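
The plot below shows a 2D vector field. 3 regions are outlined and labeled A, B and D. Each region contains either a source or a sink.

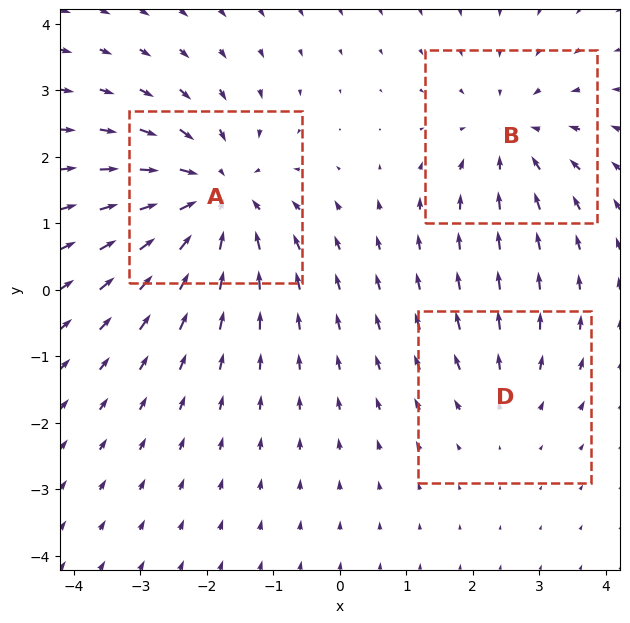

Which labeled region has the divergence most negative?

Divergence at each region's feature centre — A: about -4, B: about -3, D: about +2. Region A is most negative.

A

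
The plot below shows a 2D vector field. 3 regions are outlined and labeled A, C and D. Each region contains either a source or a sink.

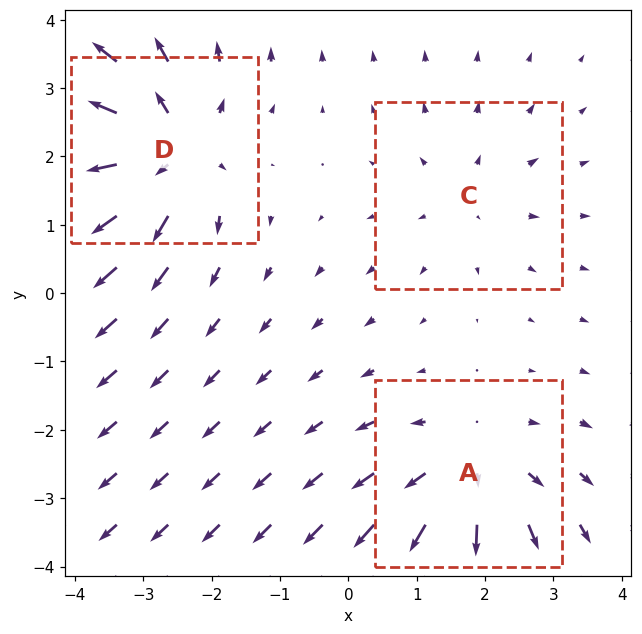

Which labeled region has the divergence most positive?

Divergence at each region's feature centre — A: about +3, C: about +2, D: about +5. Region D is most positive.

D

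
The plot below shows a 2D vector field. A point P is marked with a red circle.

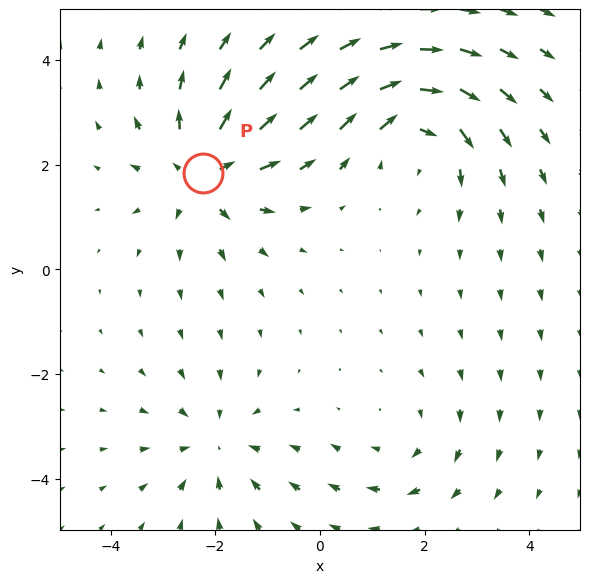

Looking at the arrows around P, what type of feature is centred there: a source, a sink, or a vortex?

At P (-2.2, 1.8) the arrows spread outward. Divergence about +4, curl ≈0 — positive divergence with near-zero curl is a source.

source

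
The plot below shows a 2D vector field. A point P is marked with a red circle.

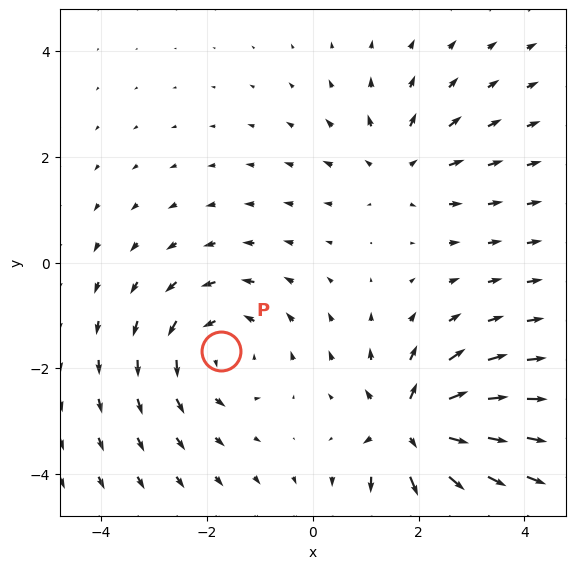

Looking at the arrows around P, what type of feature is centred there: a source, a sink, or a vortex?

At P (-1.7, -1.7) the arrows circulate counterclockwise. Divergence ≈0, curl about +3 — near-zero divergence with nonzero curl is a vortex.

vortex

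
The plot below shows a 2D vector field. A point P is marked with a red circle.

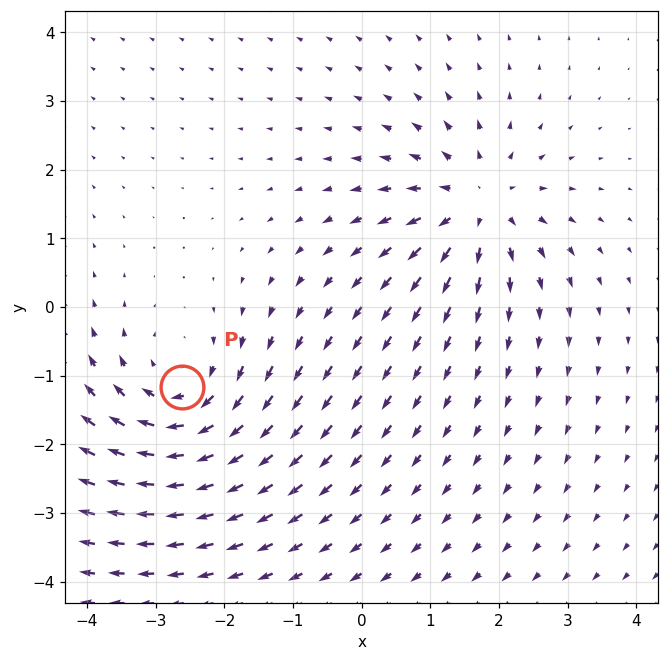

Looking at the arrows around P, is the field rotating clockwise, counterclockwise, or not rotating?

Near P at (-2.6, -1.2) the arrows circulate clockwise. The curl (z-component) there is about -4; negative curl means clockwise rotation.

clockwise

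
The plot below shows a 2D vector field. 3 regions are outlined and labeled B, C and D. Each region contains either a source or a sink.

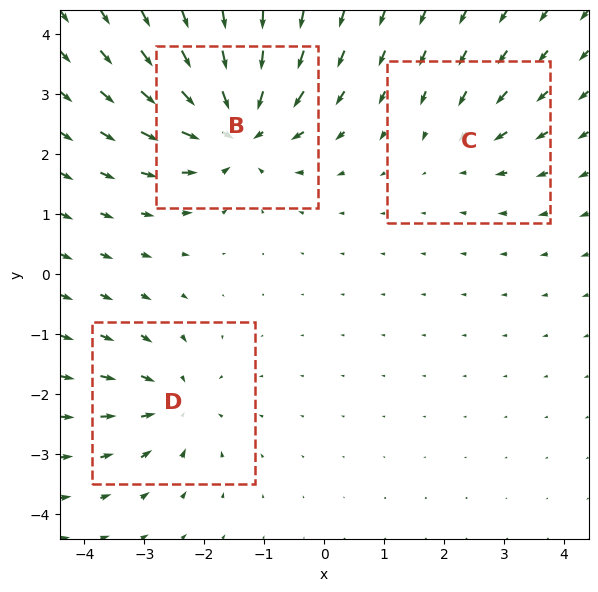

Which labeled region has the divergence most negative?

B

Divergence at each region's feature centre — B: about -6, C: about -2, D: about -4. Region B is most negative.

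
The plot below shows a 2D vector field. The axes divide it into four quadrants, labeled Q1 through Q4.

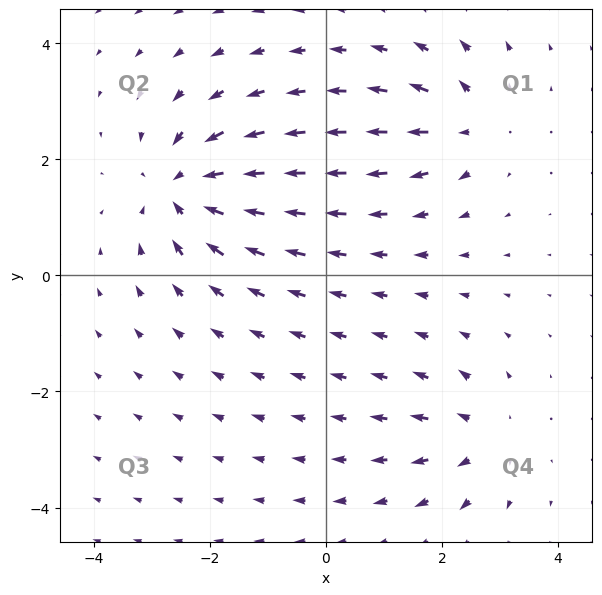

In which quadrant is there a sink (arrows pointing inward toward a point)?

The sink sits at approximately (-2.4, 1.5), which lies in quadrant Q2. The divergence there is about -5, negative as expected for a sink.

Q2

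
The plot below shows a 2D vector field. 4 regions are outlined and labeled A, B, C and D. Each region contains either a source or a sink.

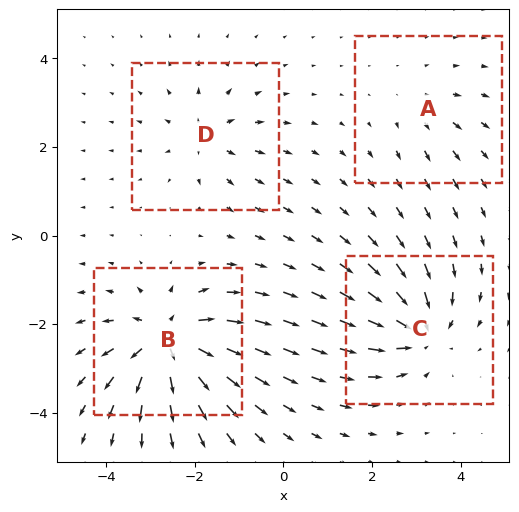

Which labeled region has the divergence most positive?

Divergence at each region's feature centre — A: about +3, B: about +8, C: about -6, D: about +4. Region B is most positive.

B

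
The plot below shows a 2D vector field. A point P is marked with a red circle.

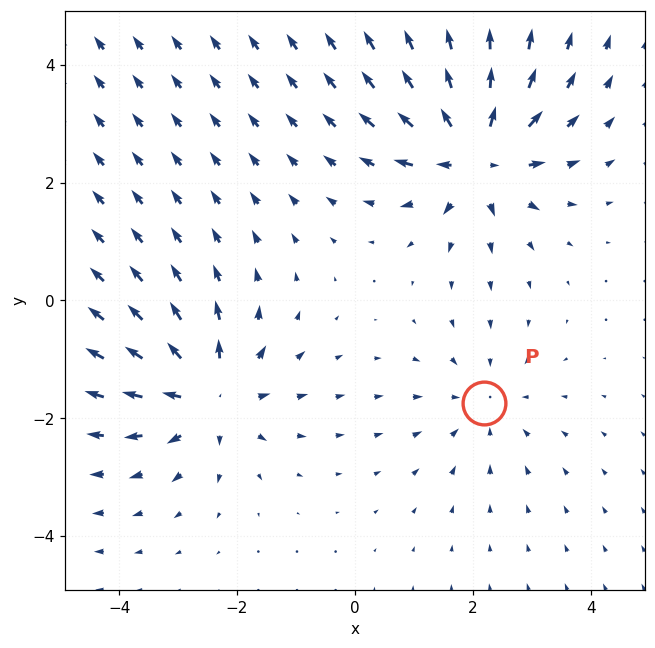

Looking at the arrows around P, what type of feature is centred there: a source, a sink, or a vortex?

sink

At P (2.2, -1.7) the arrows converge inward. Divergence about -2, curl ≈0 — negative divergence with near-zero curl is a sink.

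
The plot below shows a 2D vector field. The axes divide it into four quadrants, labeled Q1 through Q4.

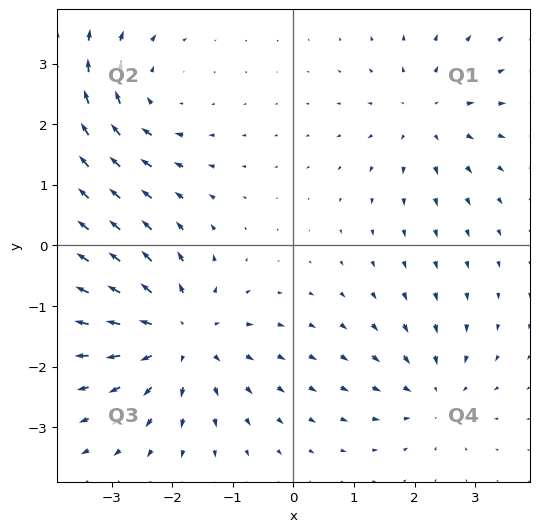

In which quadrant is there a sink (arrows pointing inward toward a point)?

Q4

The sink sits at approximately (2.3, -2.5), which lies in quadrant Q4. The divergence there is about -3, negative as expected for a sink.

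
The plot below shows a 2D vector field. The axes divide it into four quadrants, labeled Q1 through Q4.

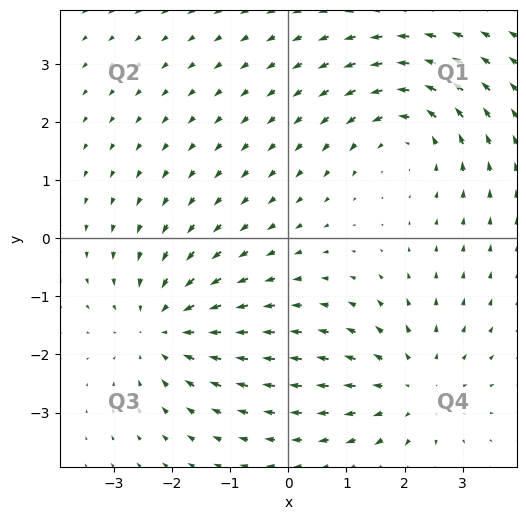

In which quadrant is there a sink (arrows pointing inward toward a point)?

Q3

The sink sits at approximately (-2.2, -1.5), which lies in quadrant Q3. The divergence there is about -4, negative as expected for a sink.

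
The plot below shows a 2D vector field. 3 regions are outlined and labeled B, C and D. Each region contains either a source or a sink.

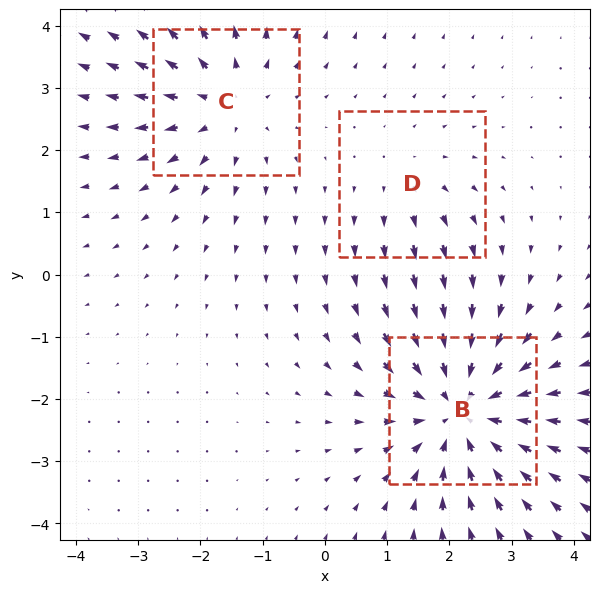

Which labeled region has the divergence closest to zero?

D

Divergence at each region's feature centre — B: about -4, C: about +3, D: about +2. Region D is closest to zero.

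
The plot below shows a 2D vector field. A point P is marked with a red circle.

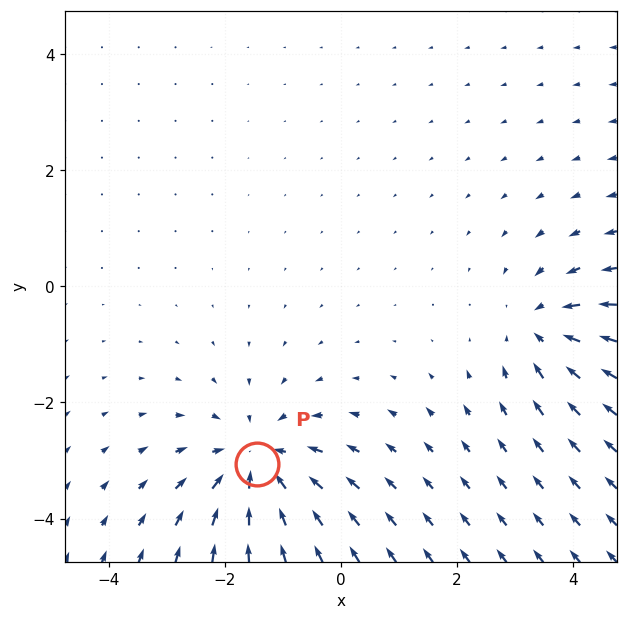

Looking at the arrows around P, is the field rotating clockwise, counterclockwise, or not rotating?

Near P at (-1.5, -3.1) the arrows show no circulation. The curl there is ≈0.

not rotating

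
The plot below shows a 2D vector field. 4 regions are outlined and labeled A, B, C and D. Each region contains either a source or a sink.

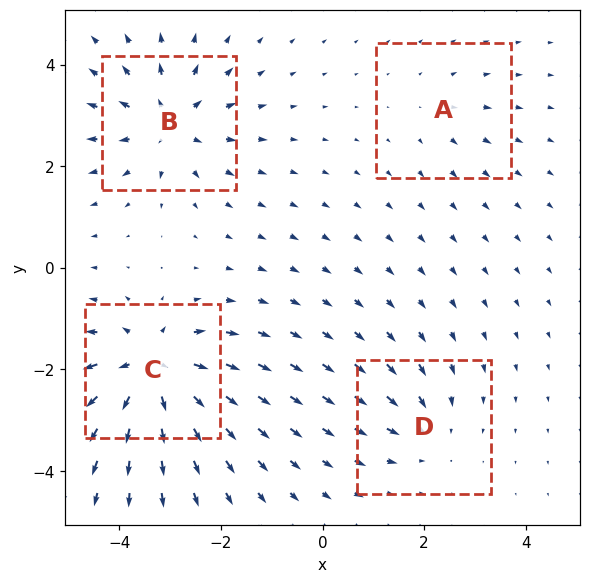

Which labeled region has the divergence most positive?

Divergence at each region's feature centre — A: about +2, B: about +6, C: about +8, D: about -4. Region C is most positive.

C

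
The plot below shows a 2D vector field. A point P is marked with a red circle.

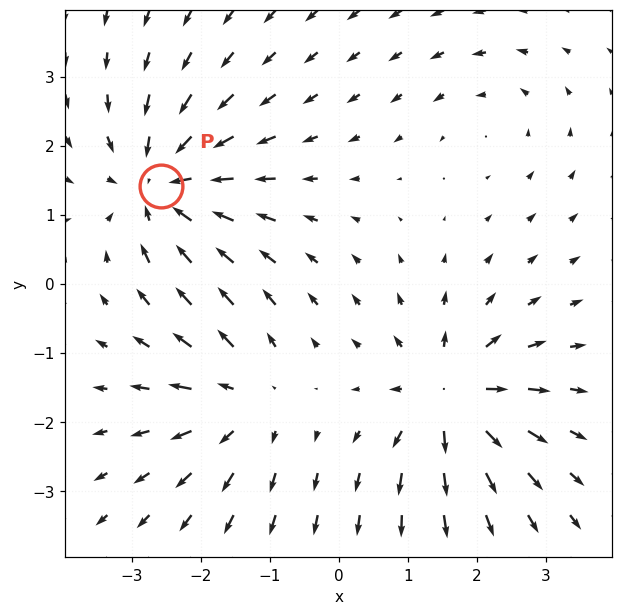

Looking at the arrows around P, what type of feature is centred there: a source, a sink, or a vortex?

At P (-2.6, 1.4) the arrows converge inward. Divergence about -5, curl ≈0 — negative divergence with near-zero curl is a sink.

sink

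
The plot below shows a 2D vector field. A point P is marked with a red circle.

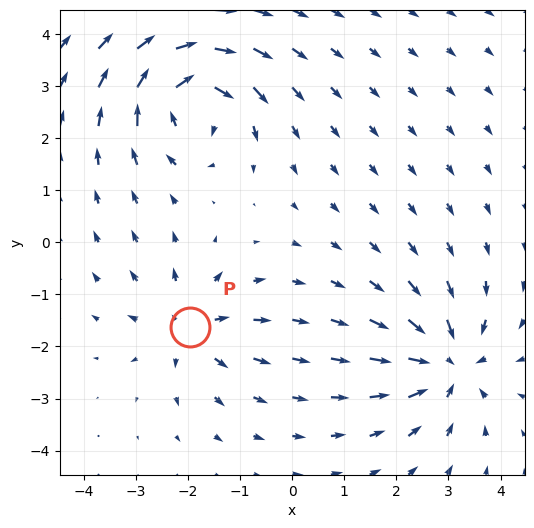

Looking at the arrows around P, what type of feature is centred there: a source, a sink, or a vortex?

source

At P (-2.0, -1.6) the arrows spread outward. Divergence about +4, curl ≈0 — positive divergence with near-zero curl is a source.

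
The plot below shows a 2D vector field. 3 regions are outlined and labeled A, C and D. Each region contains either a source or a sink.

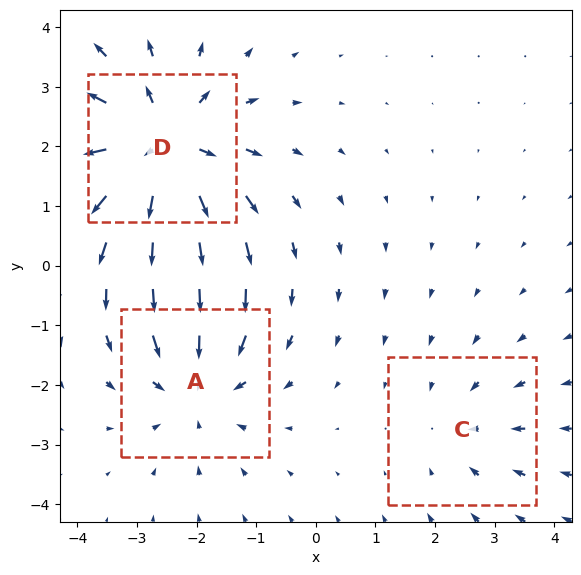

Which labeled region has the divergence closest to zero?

Divergence at each region's feature centre — A: about -3, C: about -2, D: about +4. Region C is closest to zero.

C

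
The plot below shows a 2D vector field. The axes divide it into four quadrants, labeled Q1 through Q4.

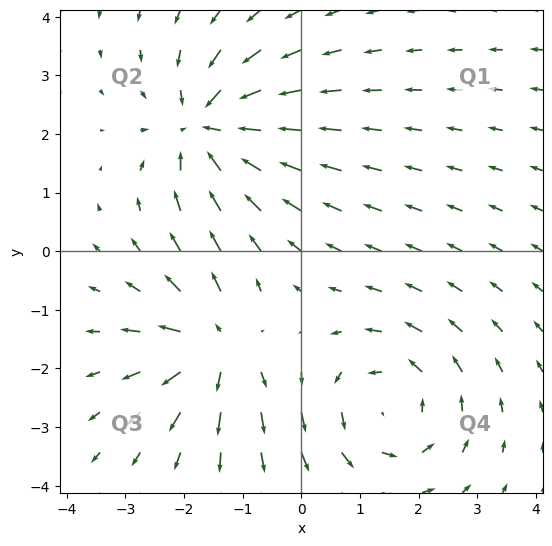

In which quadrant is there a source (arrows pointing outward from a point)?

Q3

The source sits at approximately (-1.5, -1.6), which lies in quadrant Q3. The divergence there is about +5, positive as expected for a source.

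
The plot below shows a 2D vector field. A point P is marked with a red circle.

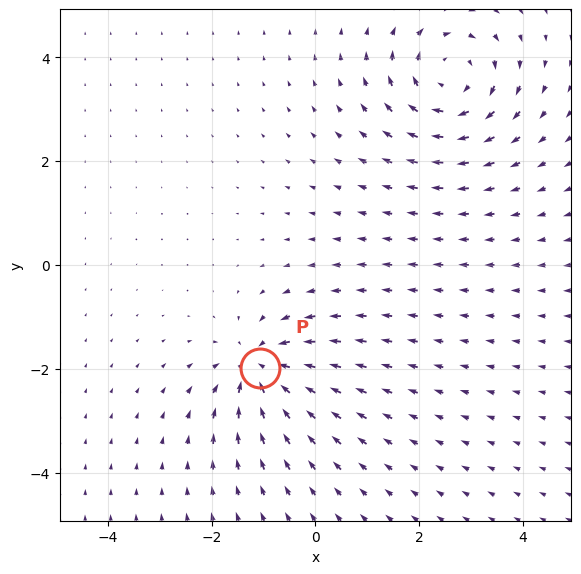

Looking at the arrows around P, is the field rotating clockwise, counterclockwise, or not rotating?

not rotating

Near P at (-1.1, -2.0) the arrows show no circulation. The curl there is ≈0.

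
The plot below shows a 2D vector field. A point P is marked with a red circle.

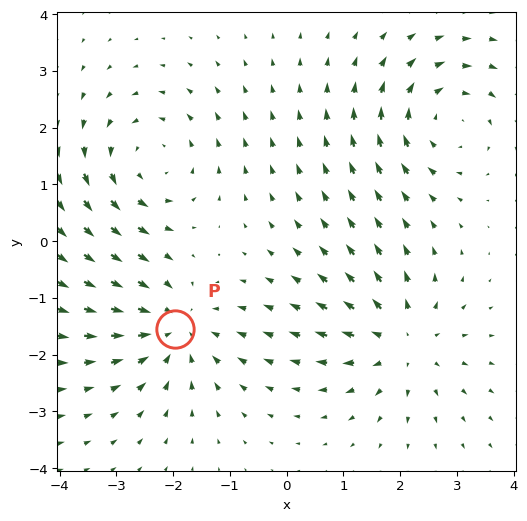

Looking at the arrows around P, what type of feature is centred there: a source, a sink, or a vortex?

At P (-2.0, -1.5) the arrows converge inward. Divergence about -4, curl ≈0 — negative divergence with near-zero curl is a sink.

sink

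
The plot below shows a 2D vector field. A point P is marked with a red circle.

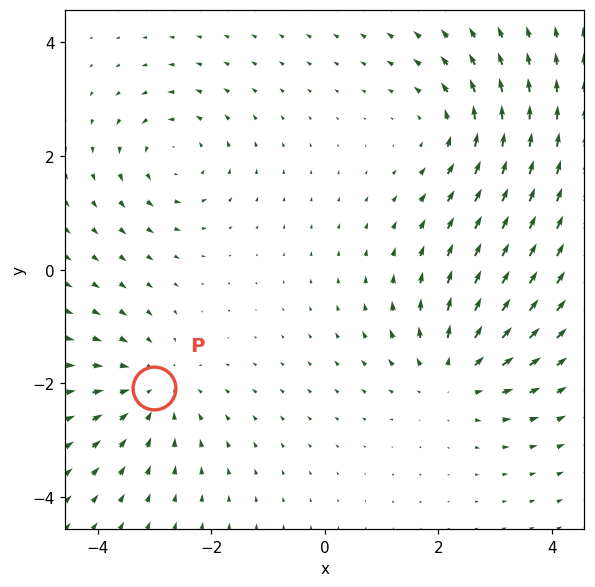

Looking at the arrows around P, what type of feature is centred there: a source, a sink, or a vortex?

At P (-3.0, -2.1) the arrows converge inward. Divergence about -4, curl ≈0 — negative divergence with near-zero curl is a sink.

sink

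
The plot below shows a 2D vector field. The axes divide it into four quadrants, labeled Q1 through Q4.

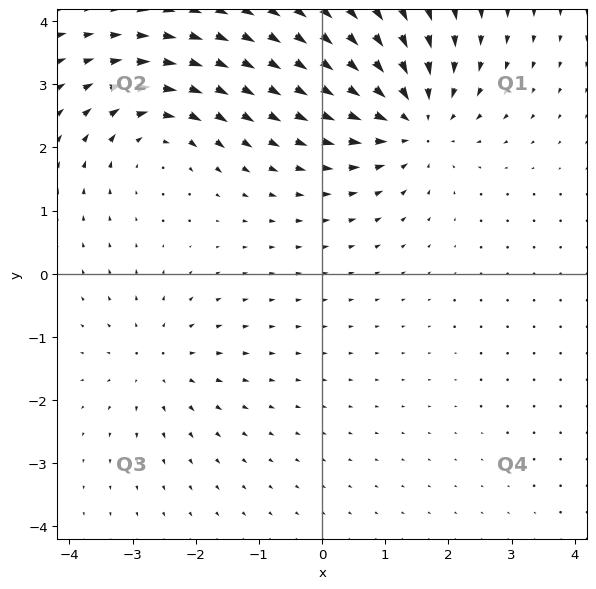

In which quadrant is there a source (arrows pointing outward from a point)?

Q3

The source sits at approximately (-2.6, -1.4), which lies in quadrant Q3. The divergence there is about +3, positive as expected for a source.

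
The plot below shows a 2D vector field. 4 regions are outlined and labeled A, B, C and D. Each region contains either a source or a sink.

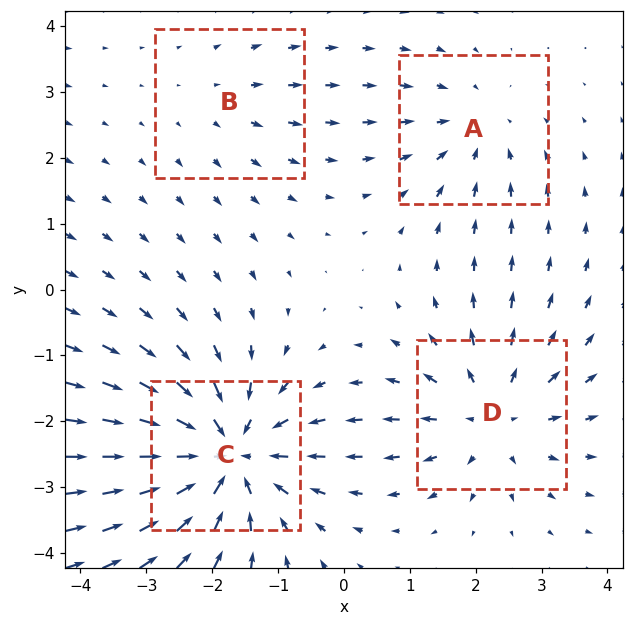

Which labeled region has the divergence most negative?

C

Divergence at each region's feature centre — A: about -3, B: about +2, C: about -7, D: about +5. Region C is most negative.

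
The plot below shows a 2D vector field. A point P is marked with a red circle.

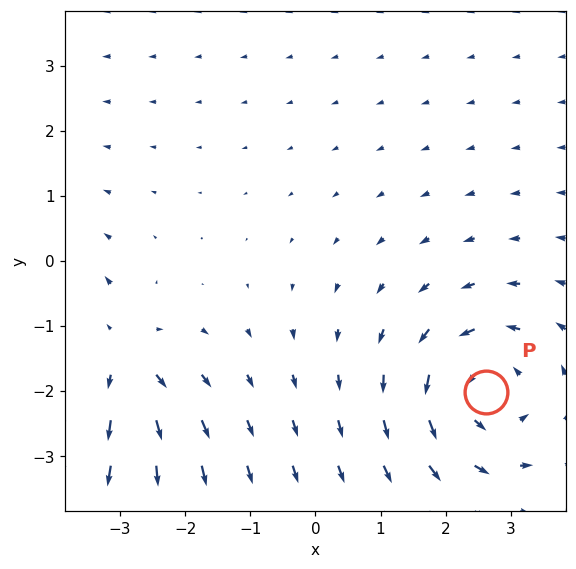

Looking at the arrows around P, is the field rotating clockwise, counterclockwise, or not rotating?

Near P at (2.6, -2.0) the arrows circulate counterclockwise. The curl (z-component) there is about +4; positive curl means counterclockwise rotation.

counterclockwise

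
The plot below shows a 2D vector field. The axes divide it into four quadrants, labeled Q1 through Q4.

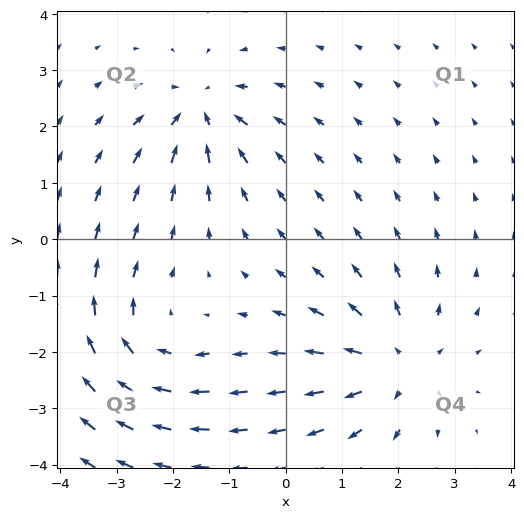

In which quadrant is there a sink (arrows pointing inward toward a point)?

Q2

The sink sits at approximately (-1.5, 2.3), which lies in quadrant Q2. The divergence there is about -5, negative as expected for a sink.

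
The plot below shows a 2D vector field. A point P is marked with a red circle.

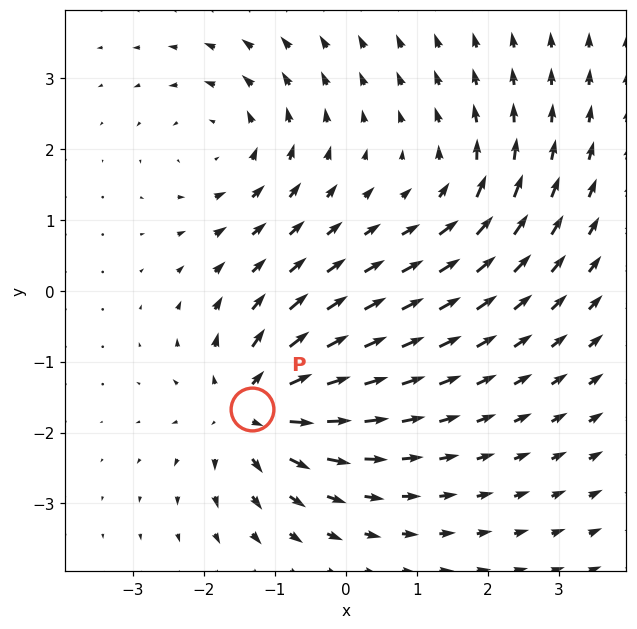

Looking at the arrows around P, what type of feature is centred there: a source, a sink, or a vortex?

source

At P (-1.3, -1.7) the arrows spread outward. Divergence about +6, curl ≈0 — positive divergence with near-zero curl is a source.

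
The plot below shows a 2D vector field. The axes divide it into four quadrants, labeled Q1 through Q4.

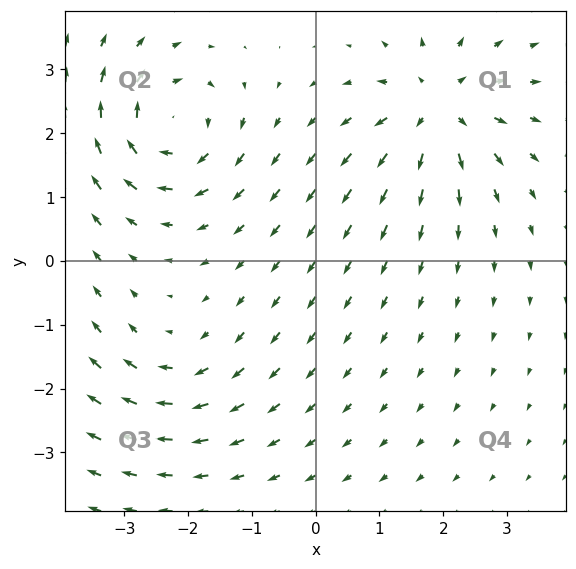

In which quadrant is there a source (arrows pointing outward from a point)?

The source sits at approximately (1.9, 2.4), which lies in quadrant Q1. The divergence there is about +6, positive as expected for a source.

Q1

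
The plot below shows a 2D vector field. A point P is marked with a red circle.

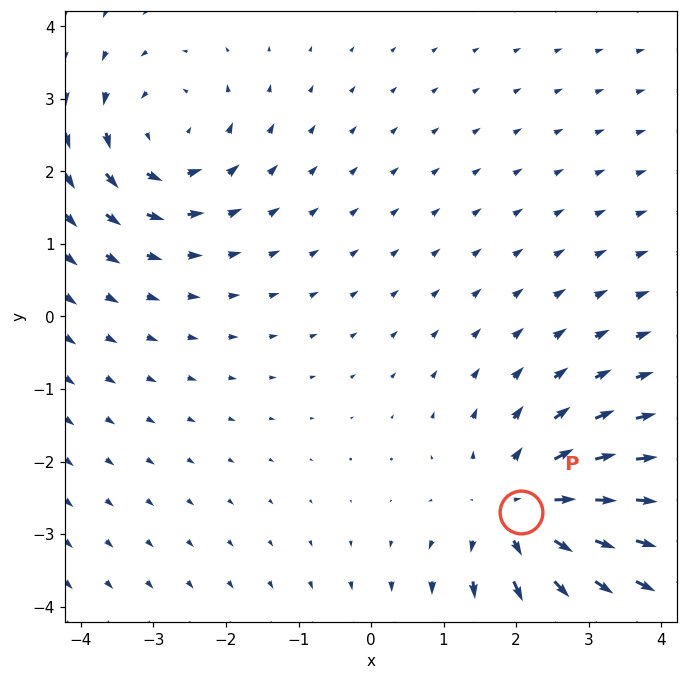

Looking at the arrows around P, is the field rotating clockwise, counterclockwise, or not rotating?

Near P at (2.1, -2.7) the arrows show no circulation. The curl there is ≈0.

not rotating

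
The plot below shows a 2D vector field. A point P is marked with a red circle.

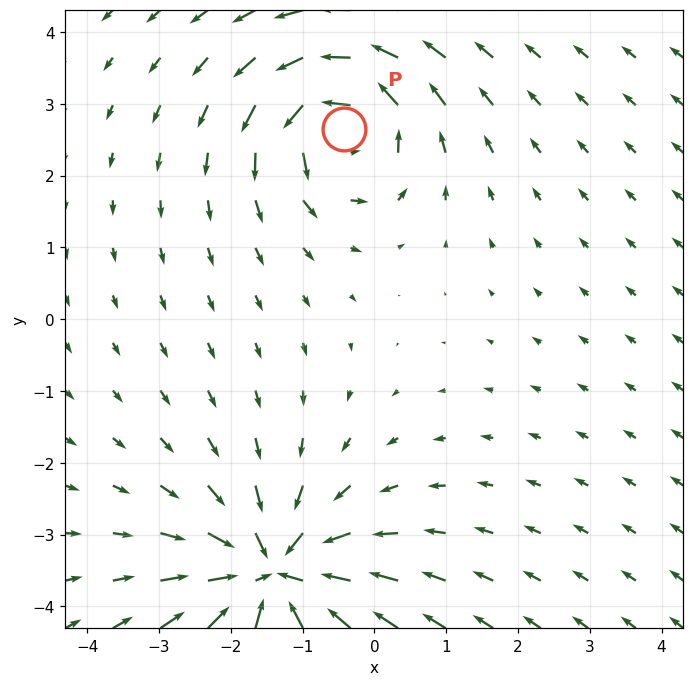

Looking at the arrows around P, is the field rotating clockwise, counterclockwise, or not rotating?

counterclockwise

Near P at (-0.4, 2.7) the arrows circulate counterclockwise. The curl (z-component) there is about +4; positive curl means counterclockwise rotation.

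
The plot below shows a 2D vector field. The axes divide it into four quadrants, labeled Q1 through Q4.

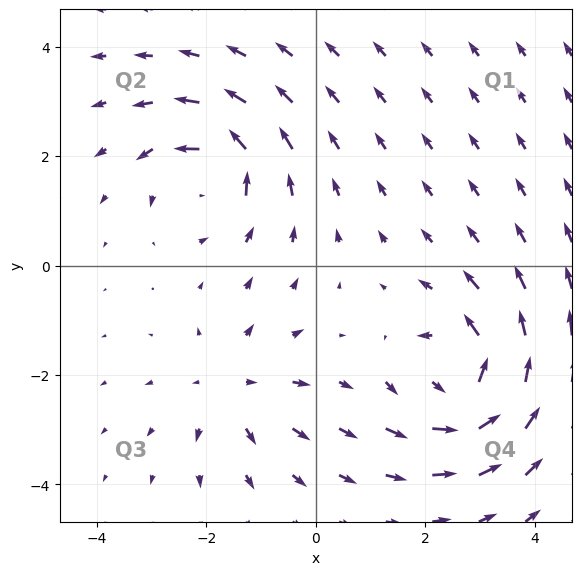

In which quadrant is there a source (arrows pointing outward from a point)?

The source sits at approximately (-1.5, -2.2), which lies in quadrant Q3. The divergence there is about +3, positive as expected for a source.

Q3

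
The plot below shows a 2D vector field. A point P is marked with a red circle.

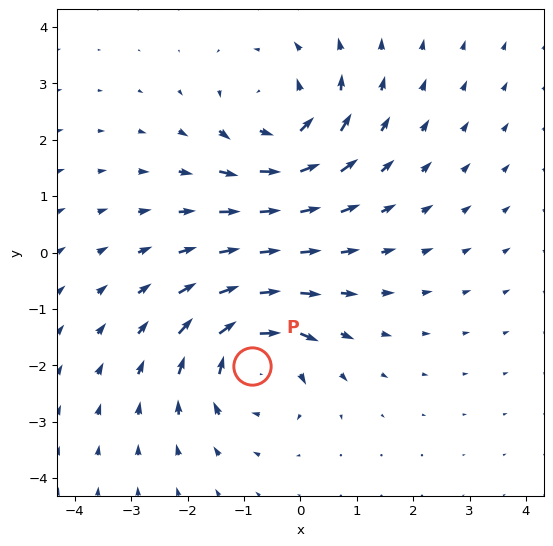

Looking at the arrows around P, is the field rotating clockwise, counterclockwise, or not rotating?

clockwise

Near P at (-0.9, -2.0) the arrows circulate clockwise. The curl (z-component) there is about -6; negative curl means clockwise rotation.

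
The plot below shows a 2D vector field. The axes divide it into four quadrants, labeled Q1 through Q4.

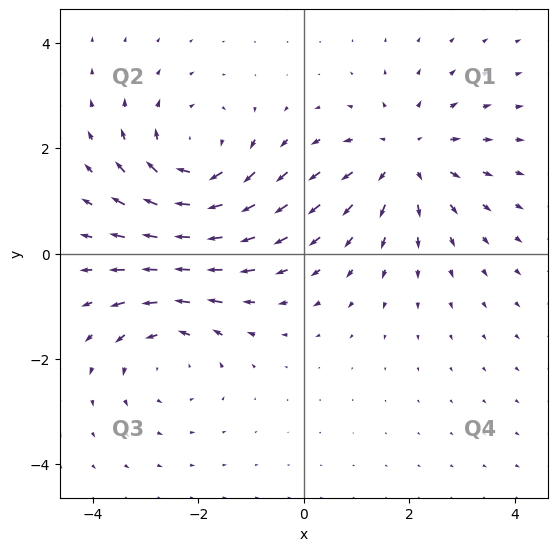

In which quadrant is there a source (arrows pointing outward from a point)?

The source sits at approximately (1.9, 1.8), which lies in quadrant Q1. The divergence there is about +3, positive as expected for a source.

Q1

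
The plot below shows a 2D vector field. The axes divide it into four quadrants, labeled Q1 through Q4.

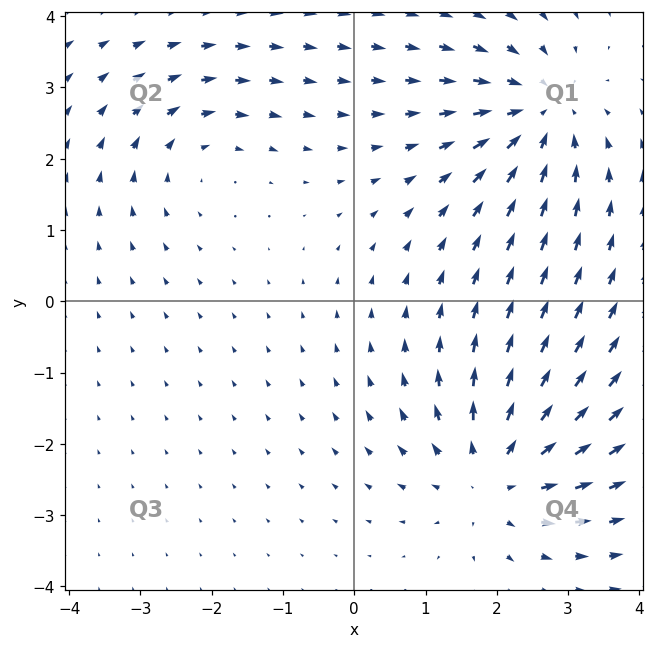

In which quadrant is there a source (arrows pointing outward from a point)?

The source sits at approximately (2.0, -2.4), which lies in quadrant Q4. The divergence there is about +3, positive as expected for a source.

Q4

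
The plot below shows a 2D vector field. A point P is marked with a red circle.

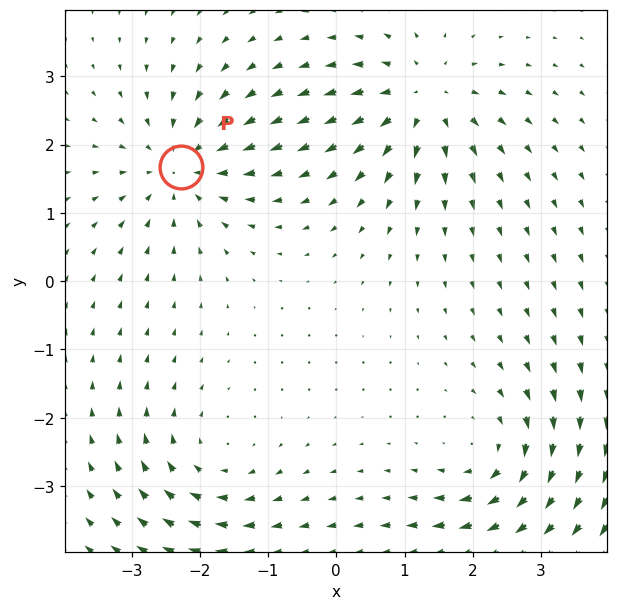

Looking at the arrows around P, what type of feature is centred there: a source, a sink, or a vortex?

sink

At P (-2.3, 1.7) the arrows converge inward. Divergence about -5, curl ≈0 — negative divergence with near-zero curl is a sink.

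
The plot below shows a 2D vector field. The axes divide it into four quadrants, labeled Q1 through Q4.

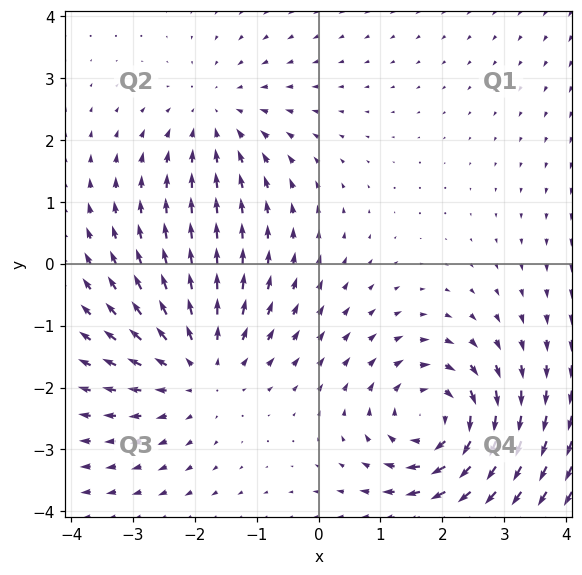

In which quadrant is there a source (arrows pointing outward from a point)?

Q3

The source sits at approximately (-1.9, -1.7), which lies in quadrant Q3. The divergence there is about +3, positive as expected for a source.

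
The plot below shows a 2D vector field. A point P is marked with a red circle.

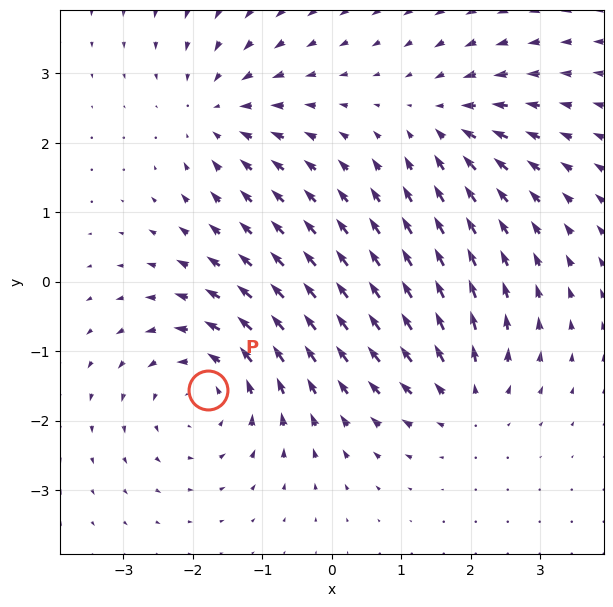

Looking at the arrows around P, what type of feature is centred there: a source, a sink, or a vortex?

At P (-1.8, -1.6) the arrows circulate counterclockwise. Divergence ≈0, curl about +4 — near-zero divergence with nonzero curl is a vortex.

vortex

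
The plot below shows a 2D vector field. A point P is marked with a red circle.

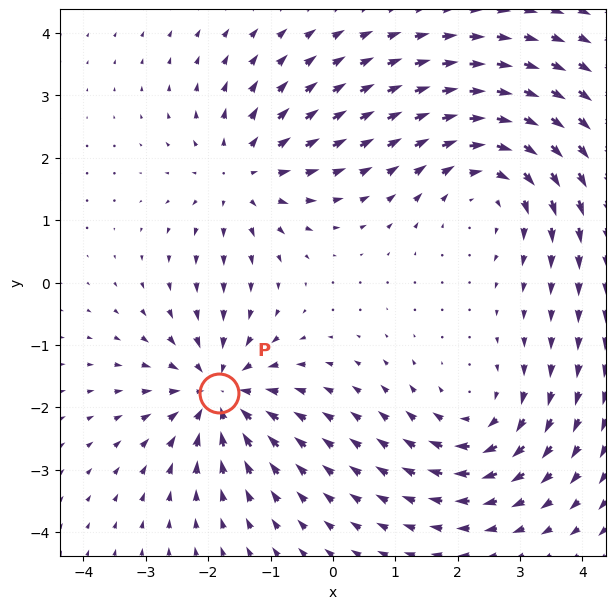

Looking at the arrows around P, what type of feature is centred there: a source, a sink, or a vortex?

At P (-1.8, -1.8) the arrows converge inward. Divergence about -6, curl ≈0 — negative divergence with near-zero curl is a sink.

sink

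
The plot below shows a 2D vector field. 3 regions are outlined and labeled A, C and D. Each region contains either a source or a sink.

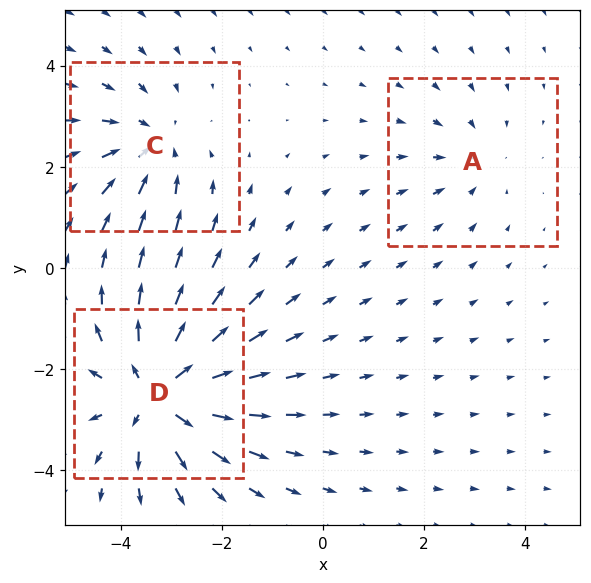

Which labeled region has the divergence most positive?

D

Divergence at each region's feature centre — A: about -2, C: about -3, D: about +5. Region D is most positive.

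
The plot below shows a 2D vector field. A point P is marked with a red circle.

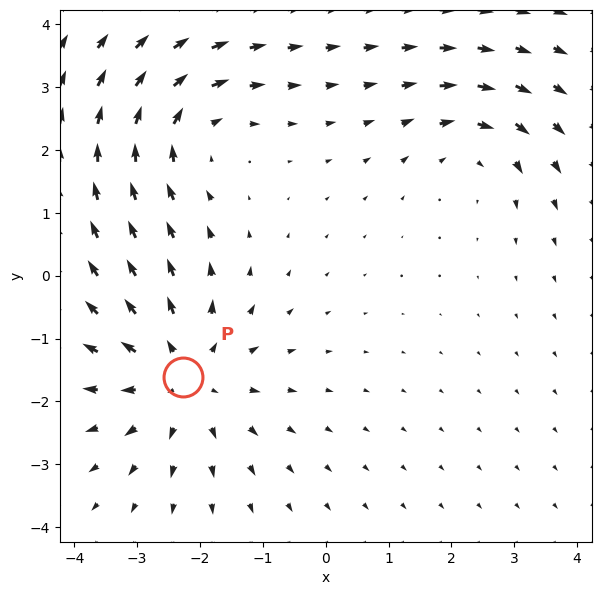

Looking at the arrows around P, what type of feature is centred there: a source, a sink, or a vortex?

source

At P (-2.3, -1.6) the arrows spread outward. Divergence about +4, curl ≈0 — positive divergence with near-zero curl is a source.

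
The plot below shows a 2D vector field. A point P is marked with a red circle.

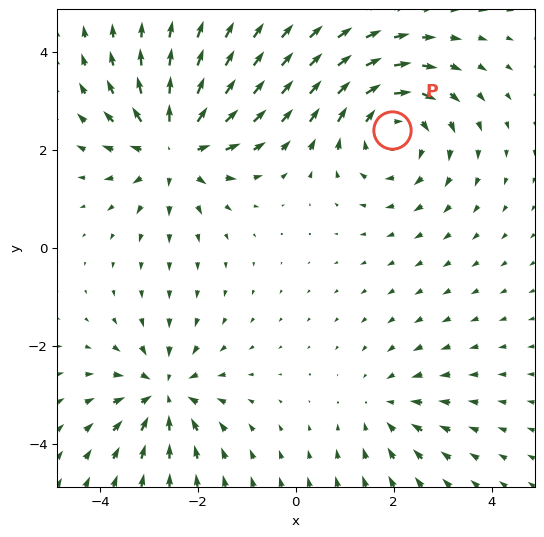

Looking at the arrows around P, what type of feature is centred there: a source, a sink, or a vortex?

vortex

At P (2.0, 2.4) the arrows circulate clockwise. Divergence ≈0, curl about -4 — near-zero divergence with nonzero curl is a vortex.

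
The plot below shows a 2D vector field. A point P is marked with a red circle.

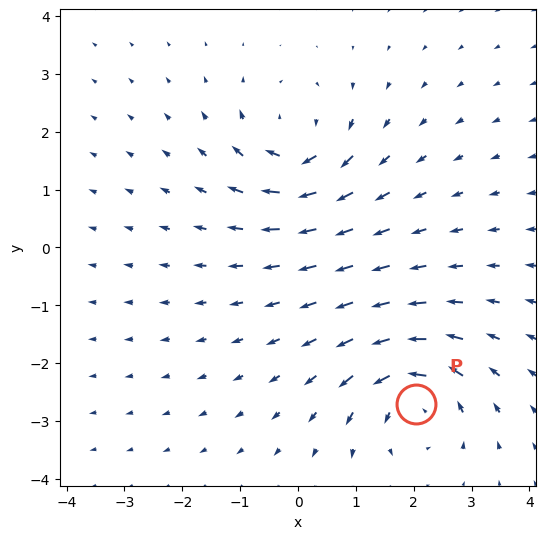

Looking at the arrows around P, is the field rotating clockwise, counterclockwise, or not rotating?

counterclockwise

Near P at (2.0, -2.7) the arrows circulate counterclockwise. The curl (z-component) there is about +5; positive curl means counterclockwise rotation.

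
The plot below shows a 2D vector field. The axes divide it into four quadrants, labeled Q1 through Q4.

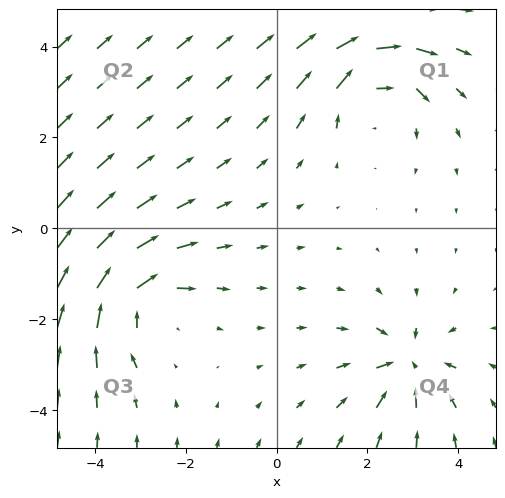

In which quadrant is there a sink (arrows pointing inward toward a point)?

The sink sits at approximately (2.9, -3.0), which lies in quadrant Q4. The divergence there is about -4, negative as expected for a sink.

Q4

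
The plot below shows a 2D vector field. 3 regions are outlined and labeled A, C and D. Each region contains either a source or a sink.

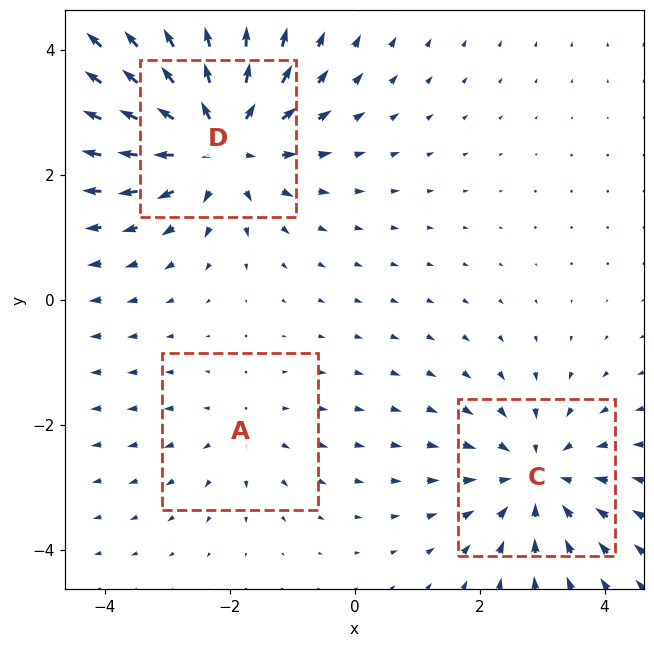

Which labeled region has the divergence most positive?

D

Divergence at each region's feature centre — A: about +2, C: about -3, D: about +4. Region D is most positive.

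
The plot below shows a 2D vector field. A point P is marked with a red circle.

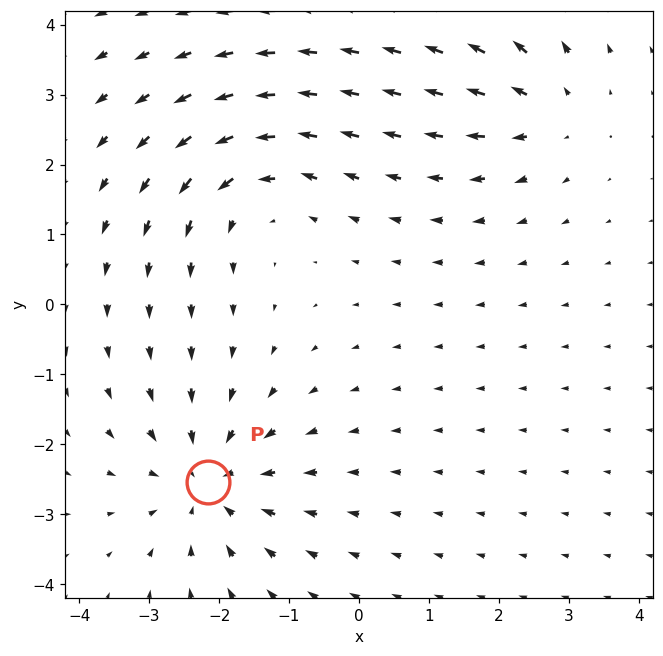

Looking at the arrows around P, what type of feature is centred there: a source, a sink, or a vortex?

At P (-2.2, -2.5) the arrows converge inward. Divergence about -5, curl ≈0 — negative divergence with near-zero curl is a sink.

sink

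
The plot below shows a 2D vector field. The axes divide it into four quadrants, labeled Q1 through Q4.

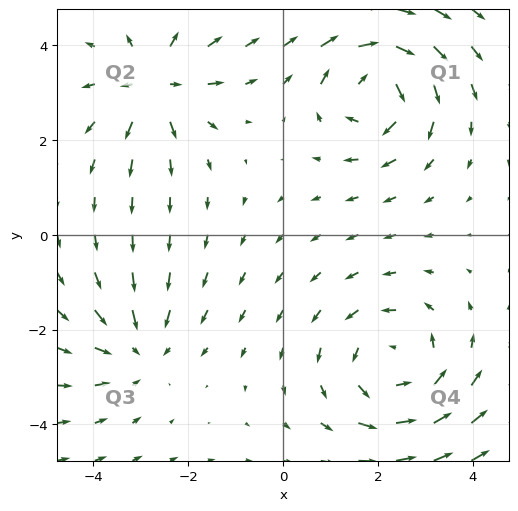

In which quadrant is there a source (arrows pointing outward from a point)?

Q2

The source sits at approximately (-2.7, 3.2), which lies in quadrant Q2. The divergence there is about +4, positive as expected for a source.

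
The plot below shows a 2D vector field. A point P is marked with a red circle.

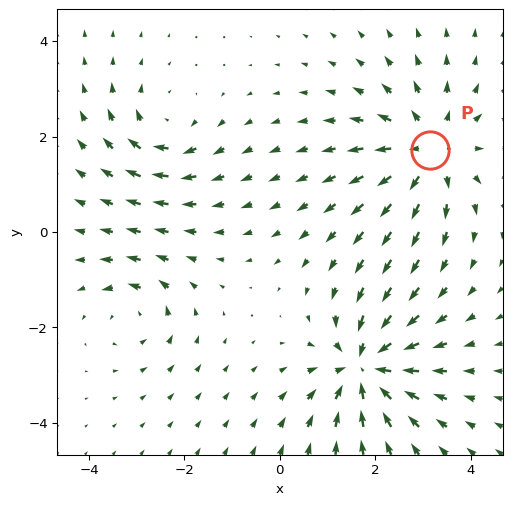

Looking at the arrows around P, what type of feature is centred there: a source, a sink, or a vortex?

At P (3.1, 1.7) the arrows spread outward. Divergence about +5, curl ≈0 — positive divergence with near-zero curl is a source.

source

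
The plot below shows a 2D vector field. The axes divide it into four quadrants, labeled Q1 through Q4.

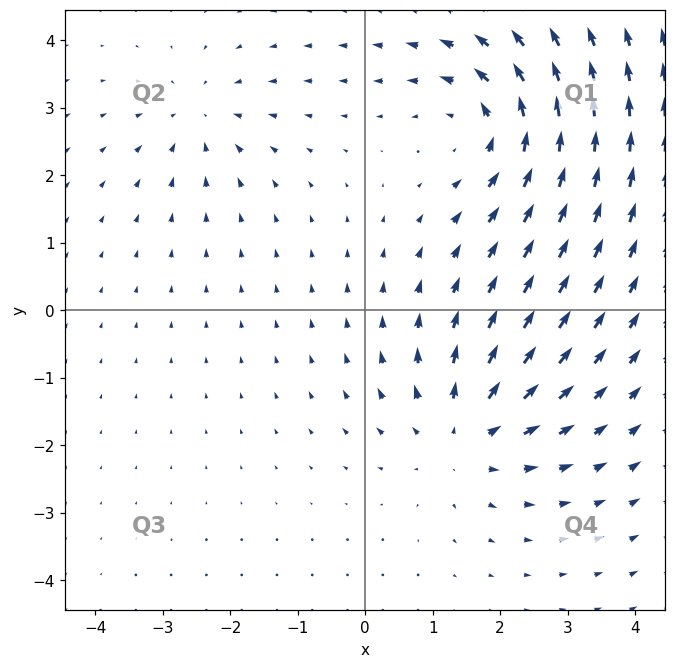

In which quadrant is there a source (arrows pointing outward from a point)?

Q4

The source sits at approximately (1.5, -1.8), which lies in quadrant Q4. The divergence there is about +5, positive as expected for a source.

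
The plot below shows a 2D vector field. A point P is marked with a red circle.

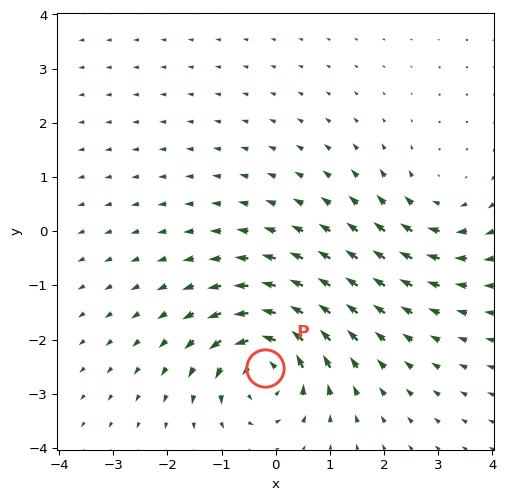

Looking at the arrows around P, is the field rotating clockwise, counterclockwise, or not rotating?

Near P at (-0.2, -2.5) the arrows circulate counterclockwise. The curl (z-component) there is about +5; positive curl means counterclockwise rotation.

counterclockwise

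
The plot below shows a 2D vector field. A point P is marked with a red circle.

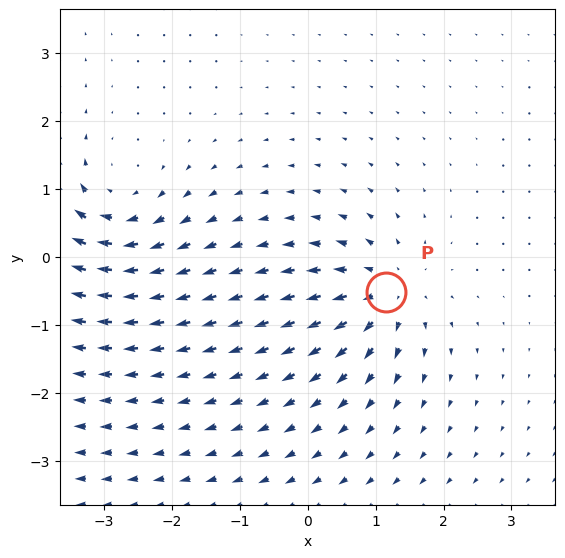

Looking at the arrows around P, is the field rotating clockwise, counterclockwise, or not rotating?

not rotating

Near P at (1.1, -0.5) the arrows show no circulation. The curl there is ≈0.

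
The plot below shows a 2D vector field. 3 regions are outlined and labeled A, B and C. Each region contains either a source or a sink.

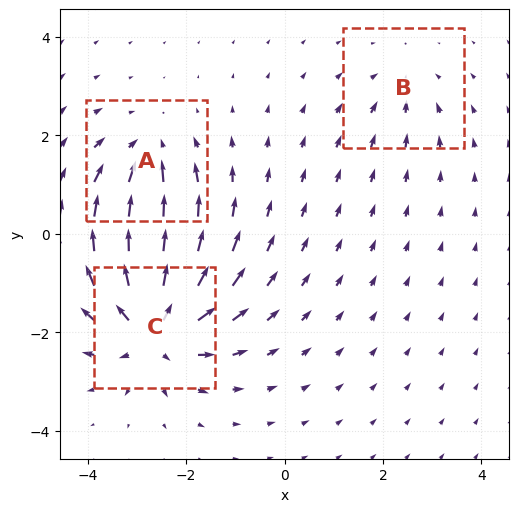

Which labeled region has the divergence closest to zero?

B

Divergence at each region's feature centre — A: about -3, B: about -2, C: about +6. Region B is closest to zero.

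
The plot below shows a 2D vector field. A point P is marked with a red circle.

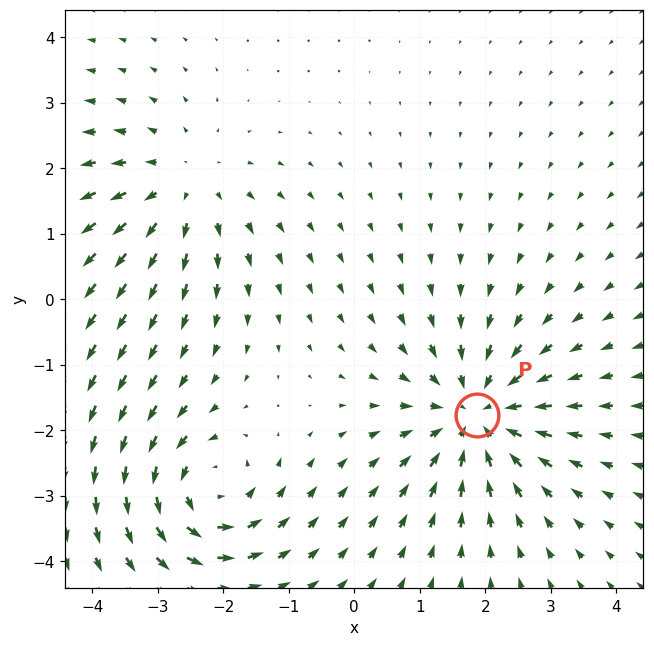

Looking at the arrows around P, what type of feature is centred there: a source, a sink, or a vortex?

sink

At P (1.9, -1.8) the arrows converge inward. Divergence about -5, curl ≈0 — negative divergence with near-zero curl is a sink.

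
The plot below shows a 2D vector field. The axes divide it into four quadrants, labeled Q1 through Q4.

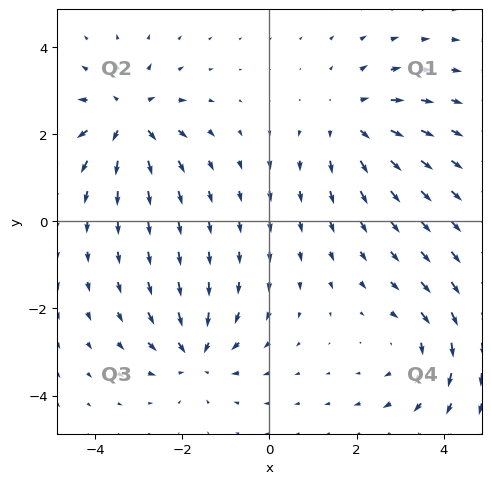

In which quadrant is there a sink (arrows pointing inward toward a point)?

Q3

The sink sits at approximately (-1.7, -3.1), which lies in quadrant Q3. The divergence there is about -5, negative as expected for a sink.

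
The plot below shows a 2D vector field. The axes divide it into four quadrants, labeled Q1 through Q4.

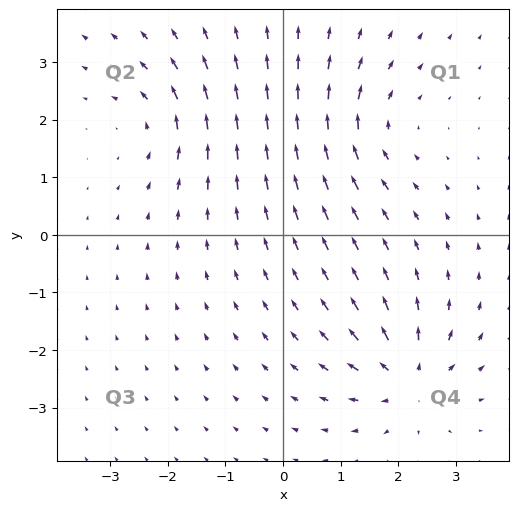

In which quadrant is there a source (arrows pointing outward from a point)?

The source sits at approximately (2.2, -2.5), which lies in quadrant Q4. The divergence there is about +7, positive as expected for a source.

Q4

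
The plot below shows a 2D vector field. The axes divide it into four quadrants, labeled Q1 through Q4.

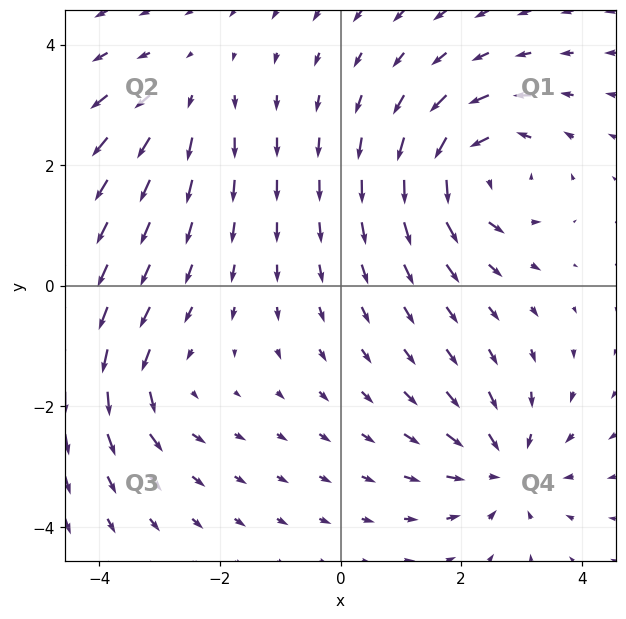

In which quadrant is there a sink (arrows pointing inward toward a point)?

Q4

The sink sits at approximately (2.7, -3.0), which lies in quadrant Q4. The divergence there is about -4, negative as expected for a sink.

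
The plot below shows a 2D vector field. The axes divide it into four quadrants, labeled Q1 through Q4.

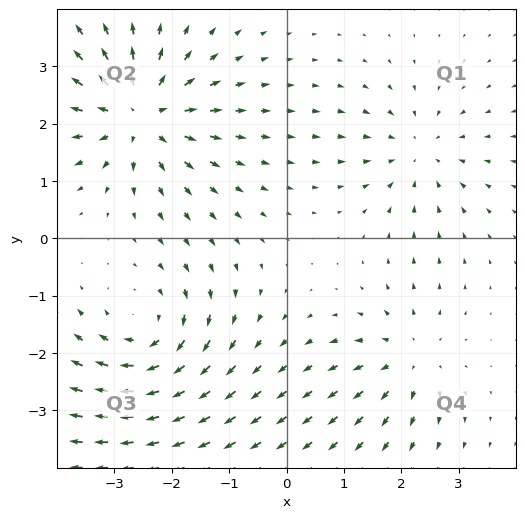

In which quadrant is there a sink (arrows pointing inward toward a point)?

Q1

The sink sits at approximately (2.3, 1.5), which lies in quadrant Q1. The divergence there is about -3, negative as expected for a sink.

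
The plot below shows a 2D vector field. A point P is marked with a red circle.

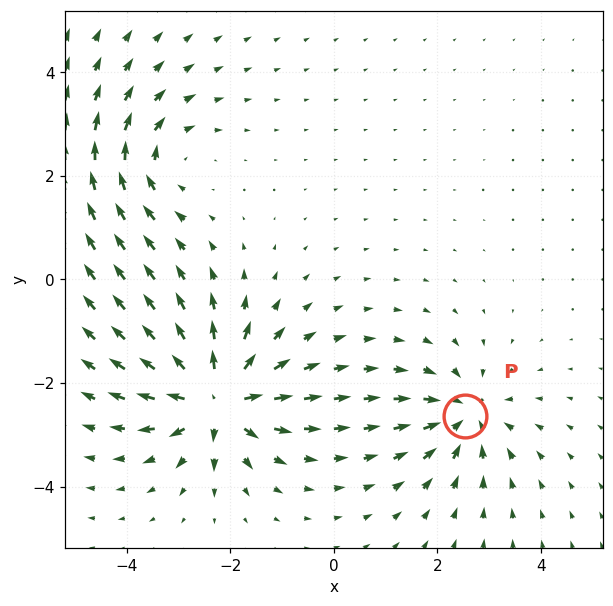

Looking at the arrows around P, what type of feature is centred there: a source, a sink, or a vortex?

sink

At P (2.5, -2.6) the arrows converge inward. Divergence about -3, curl ≈0 — negative divergence with near-zero curl is a sink.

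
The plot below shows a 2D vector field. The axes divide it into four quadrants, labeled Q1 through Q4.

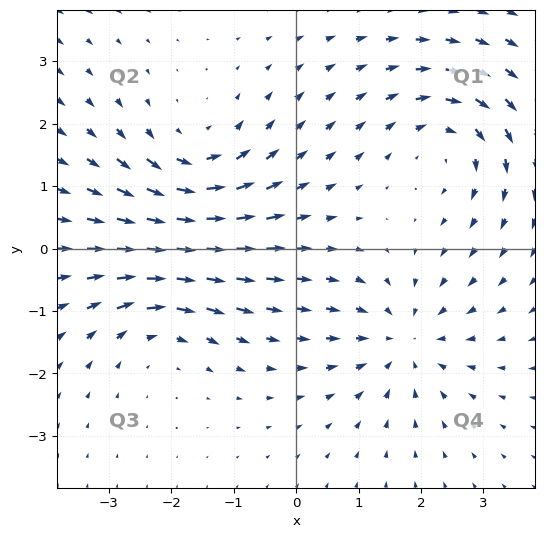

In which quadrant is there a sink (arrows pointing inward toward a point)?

Q4

The sink sits at approximately (1.7, -1.5), which lies in quadrant Q4. The divergence there is about -4, negative as expected for a sink.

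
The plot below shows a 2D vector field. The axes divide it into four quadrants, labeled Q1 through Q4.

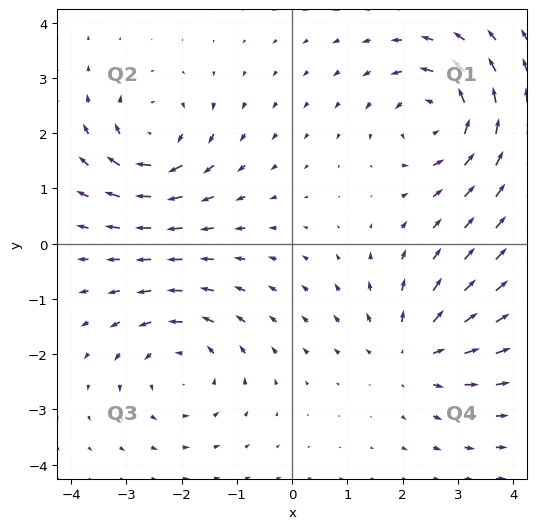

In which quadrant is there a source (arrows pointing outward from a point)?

Q4

The source sits at approximately (2.2, -2.0), which lies in quadrant Q4. The divergence there is about +3, positive as expected for a source.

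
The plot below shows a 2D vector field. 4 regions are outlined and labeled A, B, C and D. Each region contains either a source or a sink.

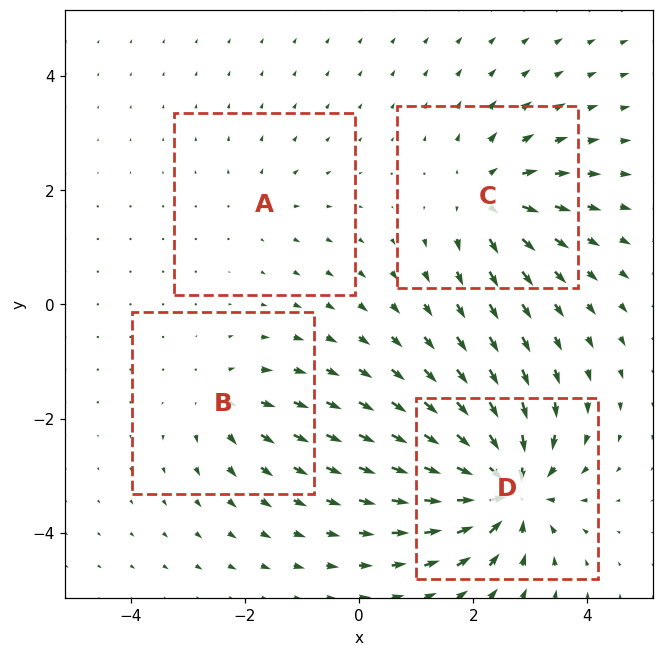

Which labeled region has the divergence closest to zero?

Divergence at each region's feature centre — A: about +2, B: about +4, C: about +6, D: about -9. Region A is closest to zero.

A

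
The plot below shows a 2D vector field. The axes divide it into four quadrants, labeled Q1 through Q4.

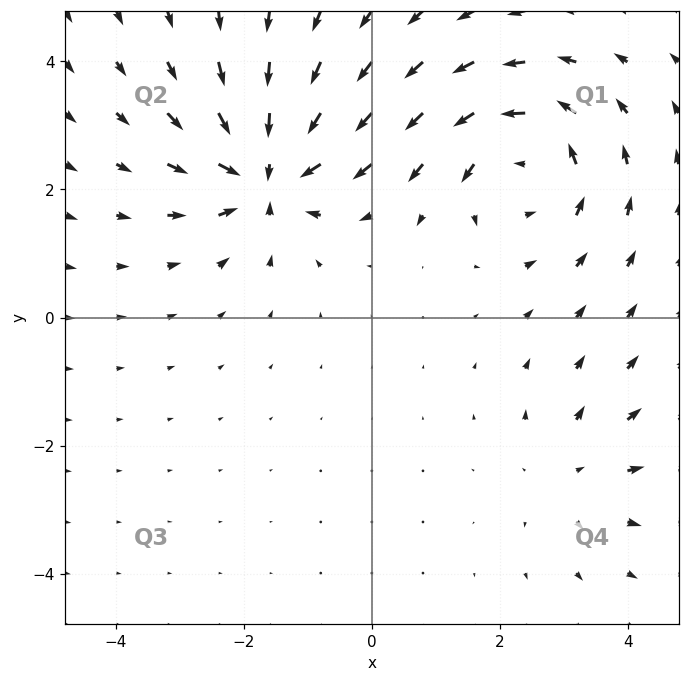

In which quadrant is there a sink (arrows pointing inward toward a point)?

The sink sits at approximately (-1.6, 2.3), which lies in quadrant Q2. The divergence there is about -7, negative as expected for a sink.

Q2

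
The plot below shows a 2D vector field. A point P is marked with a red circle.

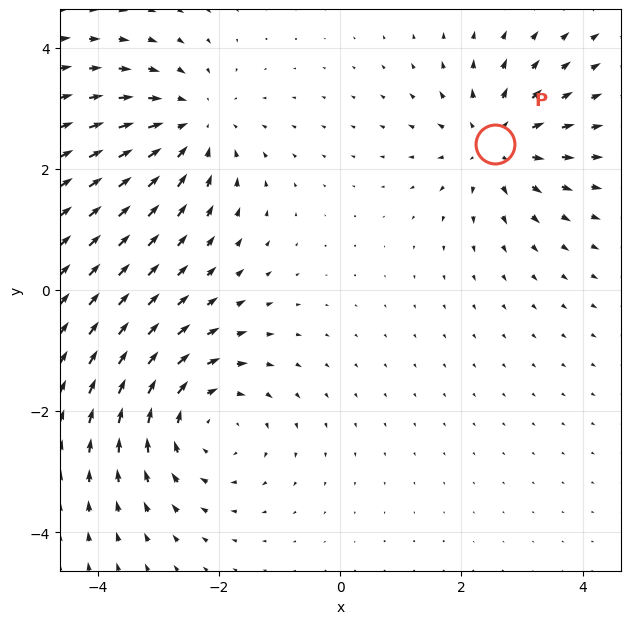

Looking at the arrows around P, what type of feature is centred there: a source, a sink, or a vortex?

At P (2.6, 2.4) the arrows spread outward. Divergence about +4, curl ≈0 — positive divergence with near-zero curl is a source.

source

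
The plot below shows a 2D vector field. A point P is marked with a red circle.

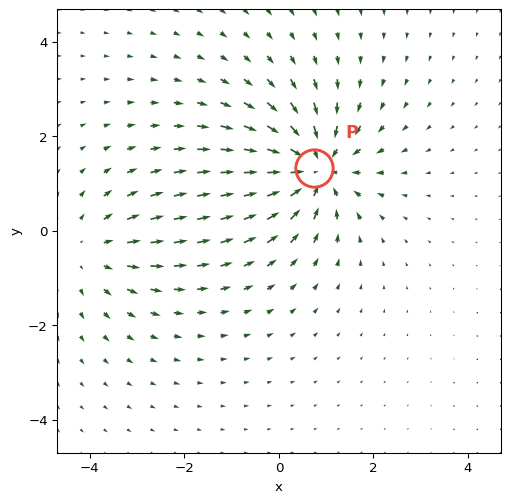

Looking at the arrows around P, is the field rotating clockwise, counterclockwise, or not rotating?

Near P at (0.7, 1.3) the arrows show no circulation. The curl there is ≈0.

not rotating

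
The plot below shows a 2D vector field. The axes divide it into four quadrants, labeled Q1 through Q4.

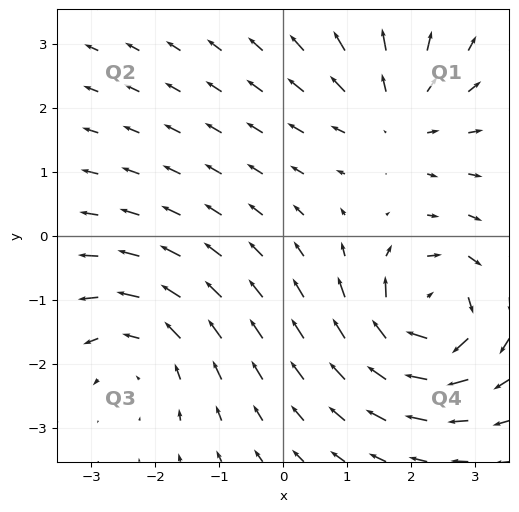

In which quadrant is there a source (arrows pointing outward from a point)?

The source sits at approximately (1.7, 1.9), which lies in quadrant Q1. The divergence there is about +4, positive as expected for a source.

Q1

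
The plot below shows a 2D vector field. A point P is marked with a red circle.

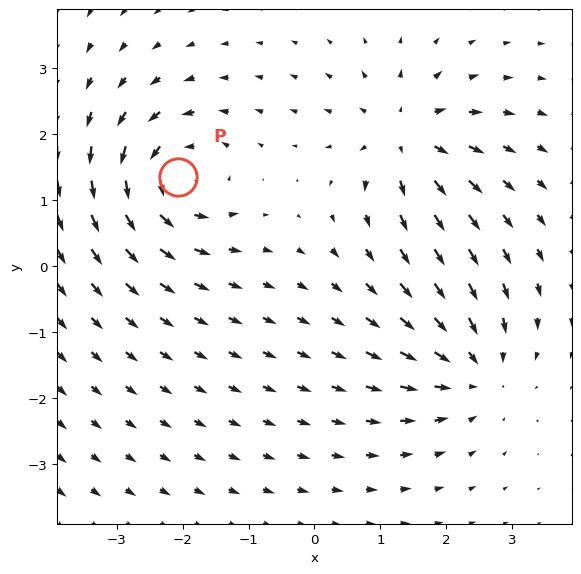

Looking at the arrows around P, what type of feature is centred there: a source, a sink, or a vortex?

vortex

At P (-2.1, 1.4) the arrows circulate counterclockwise. Divergence ≈0, curl about +5 — near-zero divergence with nonzero curl is a vortex.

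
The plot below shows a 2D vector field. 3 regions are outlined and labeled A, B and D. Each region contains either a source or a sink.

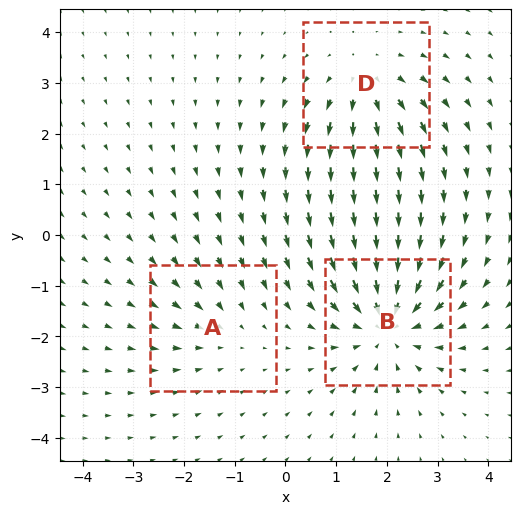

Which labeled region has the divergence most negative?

B

Divergence at each region's feature centre — A: about -2, B: about -4, D: about +3. Region B is most negative.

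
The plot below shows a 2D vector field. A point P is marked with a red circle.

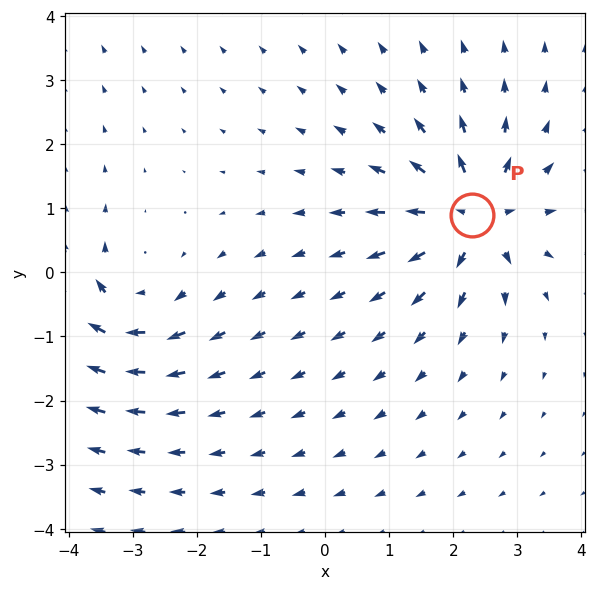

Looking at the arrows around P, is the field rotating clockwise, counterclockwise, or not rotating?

not rotating

Near P at (2.3, 0.9) the arrows show no circulation. The curl there is ≈0.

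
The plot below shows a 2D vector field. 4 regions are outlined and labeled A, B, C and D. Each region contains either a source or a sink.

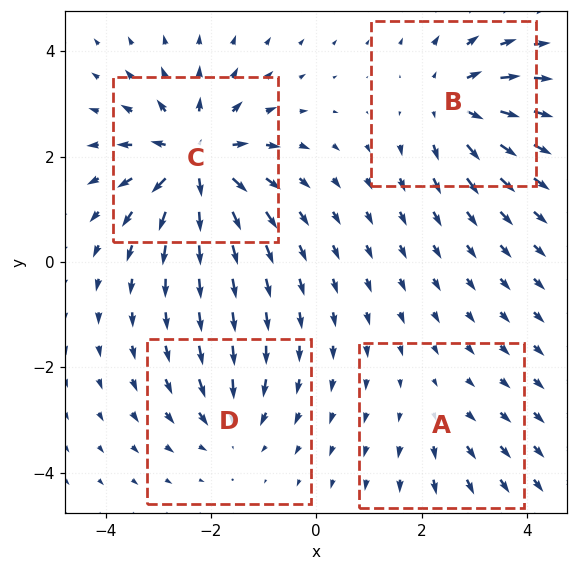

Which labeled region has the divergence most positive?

Divergence at each region's feature centre — A: about +2, B: about +6, C: about +8, D: about -4. Region C is most positive.

C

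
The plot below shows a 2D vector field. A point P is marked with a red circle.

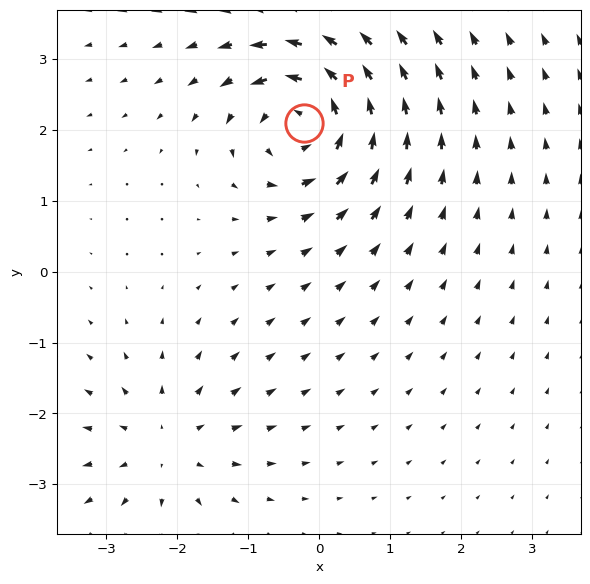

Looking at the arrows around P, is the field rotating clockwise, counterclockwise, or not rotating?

counterclockwise

Near P at (-0.2, 2.1) the arrows circulate counterclockwise. The curl (z-component) there is about +6; positive curl means counterclockwise rotation.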